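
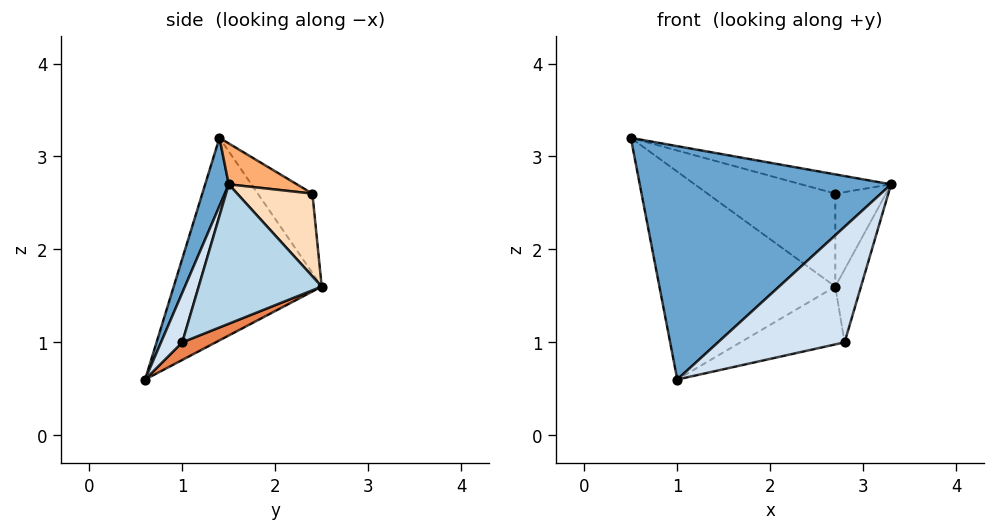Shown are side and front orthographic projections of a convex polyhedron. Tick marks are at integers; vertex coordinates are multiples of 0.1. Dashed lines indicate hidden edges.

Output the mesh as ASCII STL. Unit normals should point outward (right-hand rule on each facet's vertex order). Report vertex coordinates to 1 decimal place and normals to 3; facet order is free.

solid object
 facet normal 0.089 -0.947 0.309
  outer loop
   vertex 1.0 0.6 0.6
   vertex 3.3 1.5 2.7
   vertex 0.5 1.4 3.2
  endloop
 endfacet
 facet normal -0.606 0.720 -0.338
  outer loop
   vertex 1.0 0.6 0.6
   vertex 0.5 1.4 3.2
   vertex 2.7 2.5 1.6
  endloop
 endfacet
 facet normal 0.924 0.193 -0.329
  outer loop
   vertex 2.8 1.0 1.0
   vertex 2.7 2.5 1.6
   vertex 3.3 1.5 2.7
  endloop
 endfacet
 facet normal 0.161 -0.959 0.235
  outer loop
   vertex 2.8 1.0 1.0
   vertex 3.3 1.5 2.7
   vertex 1.0 0.6 0.6
  endloop
 endfacet
 facet normal 0.121 0.376 -0.919
  outer loop
   vertex 2.8 1.0 1.0
   vertex 1.0 0.6 0.6
   vertex 2.7 2.5 1.6
  endloop
 endfacet
 facet normal 0.164 0.216 0.962
  outer loop
   vertex 2.7 2.4 2.6
   vertex 0.5 1.4 3.2
   vertex 3.3 1.5 2.7
  endloop
 endfacet
 facet normal -0.391 0.916 0.092
  outer loop
   vertex 2.7 2.4 2.6
   vertex 2.7 2.5 1.6
   vertex 0.5 1.4 3.2
  endloop
 endfacet
 facet normal 0.828 0.558 0.056
  outer loop
   vertex 2.7 2.4 2.6
   vertex 3.3 1.5 2.7
   vertex 2.7 2.5 1.6
  endloop
 endfacet
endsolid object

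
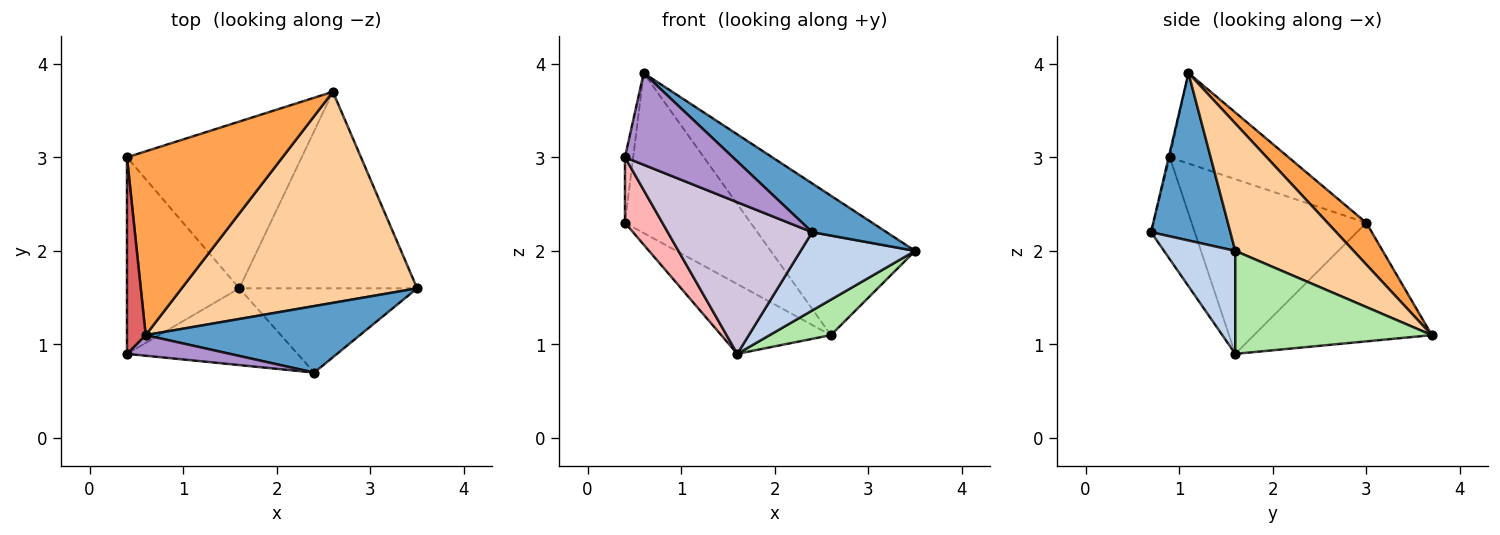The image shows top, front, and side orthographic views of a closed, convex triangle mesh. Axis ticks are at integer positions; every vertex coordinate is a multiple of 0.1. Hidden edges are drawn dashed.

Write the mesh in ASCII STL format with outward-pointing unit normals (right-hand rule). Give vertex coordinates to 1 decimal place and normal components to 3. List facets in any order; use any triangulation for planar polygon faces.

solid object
 facet normal 0.533 -0.500 0.682
  outer loop
   vertex 2.4 0.7 2.2
   vertex 3.5 1.6 2.0
   vertex 0.6 1.1 3.9
  endloop
 endfacet
 facet normal 0.390 -0.627 -0.674
  outer loop
   vertex 2.4 0.7 2.2
   vertex 1.6 1.6 0.9
   vertex 3.5 1.6 2.0
  endloop
 endfacet
 facet normal 0.199 0.643 0.739
  outer loop
   vertex 2.6 3.7 1.1
   vertex 0.4 3.0 2.3
   vertex 0.6 1.1 3.9
  endloop
 endfacet
 facet normal 0.412 0.502 0.760
  outer loop
   vertex 2.6 3.7 1.1
   vertex 0.6 1.1 3.9
   vertex 3.5 1.6 2.0
  endloop
 endfacet
 facet normal -0.531 0.327 -0.782
  outer loop
   vertex 2.6 3.7 1.1
   vertex 1.6 1.6 0.9
   vertex 0.4 3.0 2.3
  endloop
 endfacet
 facet normal 0.495 -0.154 -0.855
  outer loop
   vertex 2.6 3.7 1.1
   vertex 3.5 1.6 2.0
   vertex 1.6 1.6 0.9
  endloop
 endfacet
 facet normal -0.977 0.067 0.202
  outer loop
   vertex 0.4 0.9 3.0
   vertex 0.6 1.1 3.9
   vertex 0.4 3.0 2.3
  endloop
 endfacet
 facet normal -0.828 -0.177 -0.532
  outer loop
   vertex 0.4 0.9 3.0
   vertex 0.4 3.0 2.3
   vertex 1.6 1.6 0.9
  endloop
 endfacet
 facet normal -0.010 -0.976 0.219
  outer loop
   vertex 0.4 0.9 3.0
   vertex 2.4 0.7 2.2
   vertex 0.6 1.1 3.9
  endloop
 endfacet
 facet normal -0.261 -0.861 -0.436
  outer loop
   vertex 0.4 0.9 3.0
   vertex 1.6 1.6 0.9
   vertex 2.4 0.7 2.2
  endloop
 endfacet
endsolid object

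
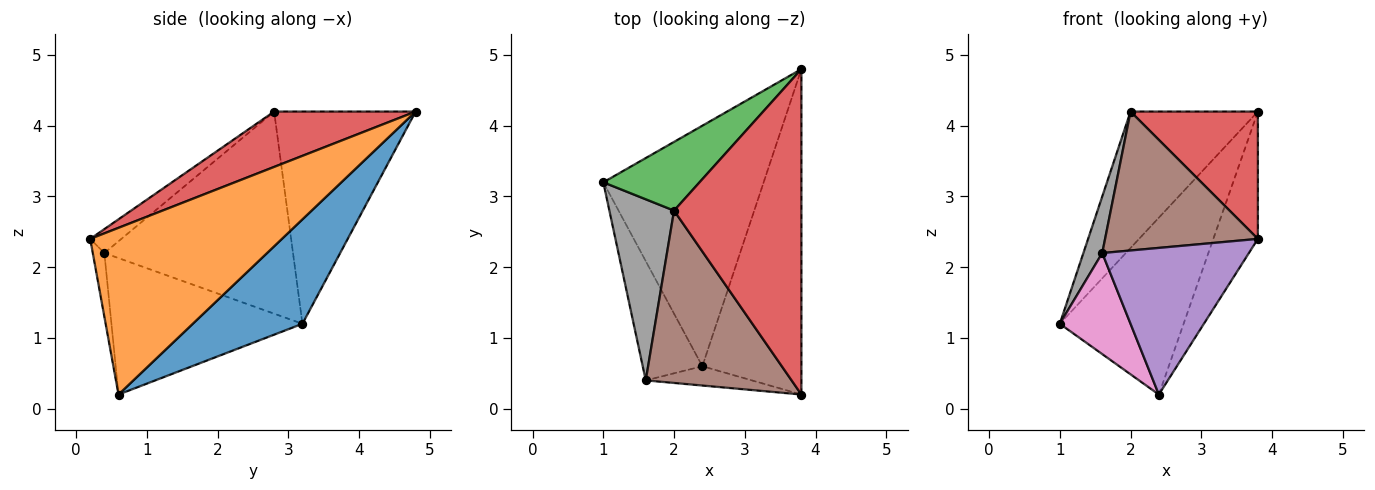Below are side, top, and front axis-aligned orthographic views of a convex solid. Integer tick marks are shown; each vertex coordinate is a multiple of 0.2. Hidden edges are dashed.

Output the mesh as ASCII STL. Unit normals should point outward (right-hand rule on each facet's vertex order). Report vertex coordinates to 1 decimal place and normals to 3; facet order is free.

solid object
 facet normal 0.465 0.525 -0.713
  outer loop
   vertex 2.4 0.6 0.2
   vertex 1.0 3.2 1.2
   vertex 3.8 4.8 4.2
  endloop
 endfacet
 facet normal 0.843 0.196 -0.501
  outer loop
   vertex 2.4 0.6 0.2
   vertex 3.8 4.8 4.2
   vertex 3.8 0.2 2.4
  endloop
 endfacet
 facet normal -0.704 0.634 0.319
  outer loop
   vertex 2.0 2.8 4.2
   vertex 3.8 4.8 4.2
   vertex 1.0 3.2 1.2
  endloop
 endfacet
 facet normal 0.375 -0.338 0.863
  outer loop
   vertex 2.0 2.8 4.2
   vertex 3.8 0.2 2.4
   vertex 3.8 4.8 4.2
  endloop
 endfacet
 facet normal -0.078 -0.988 -0.130
  outer loop
   vertex 1.6 0.4 2.2
   vertex 2.4 0.6 0.2
   vertex 3.8 0.2 2.4
  endloop
 endfacet
 facet normal -0.127 -0.622 0.772
  outer loop
   vertex 1.6 0.4 2.2
   vertex 3.8 0.2 2.4
   vertex 2.0 2.8 4.2
  endloop
 endfacet
 facet normal -0.868 -0.321 -0.379
  outer loop
   vertex 1.6 0.4 2.2
   vertex 1.0 3.2 1.2
   vertex 2.4 0.6 0.2
  endloop
 endfacet
 facet normal -0.948 -0.095 0.303
  outer loop
   vertex 1.6 0.4 2.2
   vertex 2.0 2.8 4.2
   vertex 1.0 3.2 1.2
  endloop
 endfacet
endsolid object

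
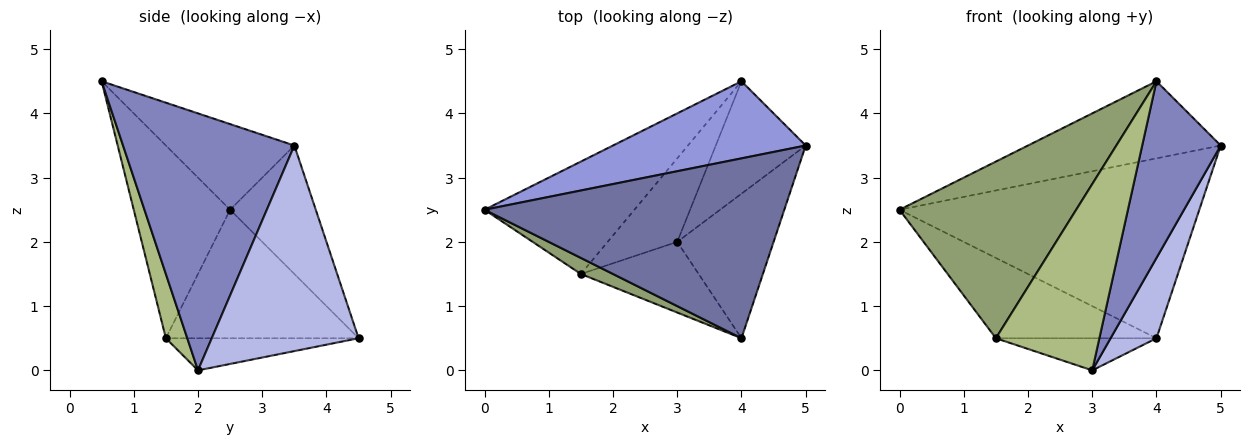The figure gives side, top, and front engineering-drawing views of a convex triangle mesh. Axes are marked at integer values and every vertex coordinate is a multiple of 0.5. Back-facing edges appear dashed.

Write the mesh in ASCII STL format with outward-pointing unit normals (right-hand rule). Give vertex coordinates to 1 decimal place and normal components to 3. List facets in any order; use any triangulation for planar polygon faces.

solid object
 facet normal -0.254 0.381 0.889
  outer loop
   vertex 4.0 0.5 4.5
   vertex 5.0 3.5 3.5
   vertex 0.0 2.5 2.5
  endloop
 endfacet
 facet normal 0.860 -0.394 -0.323
  outer loop
   vertex 3.0 2.0 0.0
   vertex 5.0 3.5 3.5
   vertex 4.0 0.5 4.5
  endloop
 endfacet
 facet normal -0.254 0.889 0.381
  outer loop
   vertex 4.0 4.5 0.5
   vertex 0.0 2.5 2.5
   vertex 5.0 3.5 3.5
  endloop
 endfacet
 facet normal 0.881 -0.275 -0.385
  outer loop
   vertex 4.0 4.5 0.5
   vertex 5.0 3.5 3.5
   vertex 3.0 2.0 0.0
  endloop
 endfacet
 facet normal -0.477 -0.875 0.080
  outer loop
   vertex 1.5 1.5 0.5
   vertex 4.0 0.5 4.5
   vertex 0.0 2.5 2.5
  endloop
 endfacet
 facet normal 0.190 -0.918 -0.348
  outer loop
   vertex 1.5 1.5 0.5
   vertex 3.0 2.0 0.0
   vertex 4.0 0.5 4.5
  endloop
 endfacet
 facet normal -0.572 0.477 -0.667
  outer loop
   vertex 1.5 1.5 0.5
   vertex 0.0 2.5 2.5
   vertex 4.0 4.5 0.5
  endloop
 endfacet
 facet normal -0.396 0.330 -0.857
  outer loop
   vertex 1.5 1.5 0.5
   vertex 4.0 4.5 0.5
   vertex 3.0 2.0 0.0
  endloop
 endfacet
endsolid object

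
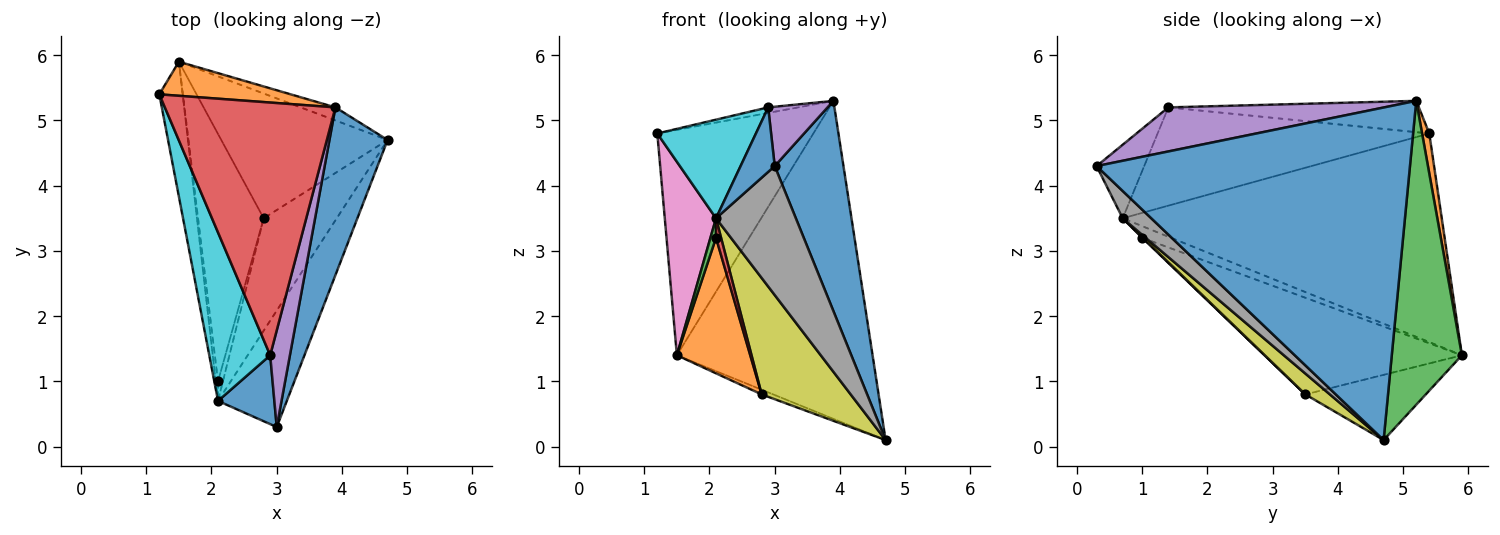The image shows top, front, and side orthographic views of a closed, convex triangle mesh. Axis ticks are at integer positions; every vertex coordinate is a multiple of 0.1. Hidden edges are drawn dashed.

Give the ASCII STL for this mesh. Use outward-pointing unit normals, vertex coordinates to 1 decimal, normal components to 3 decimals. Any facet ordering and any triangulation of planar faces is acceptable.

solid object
 facet normal 0.963 -0.211 0.168
  outer loop
   vertex 3.9 5.2 5.3
   vertex 3.0 0.3 4.3
   vertex 4.7 4.7 0.1
  endloop
 endfacet
 facet normal 0.046 0.988 0.149
  outer loop
   vertex 1.5 5.9 1.4
   vertex 1.2 5.4 4.8
   vertex 3.9 5.2 5.3
  endloop
 endfacet
 facet normal 0.337 0.941 -0.039
  outer loop
   vertex 1.5 5.9 1.4
   vertex 3.9 5.2 5.3
   vertex 4.7 4.7 0.1
  endloop
 endfacet
 facet normal -0.180 0.022 0.983
  outer loop
   vertex 2.9 1.4 5.2
   vertex 3.9 5.2 5.3
   vertex 1.2 5.4 4.8
  endloop
 endfacet
 facet normal 0.885 -0.243 0.396
  outer loop
   vertex 2.9 1.4 5.2
   vertex 3.0 0.3 4.3
   vertex 3.9 5.2 5.3
  endloop
 endfacet
 facet normal -0.365 0.035 -0.930
  outer loop
   vertex 2.8 3.5 0.8
   vertex 1.5 5.9 1.4
   vertex 4.7 4.7 0.1
  endloop
 endfacet
 facet normal -0.981 -0.158 -0.110
  outer loop
   vertex 2.1 0.7 3.5
   vertex 1.2 5.4 4.8
   vertex 1.5 5.9 1.4
  endloop
 endfacet
 facet normal 0.257 -0.717 -0.648
  outer loop
   vertex 2.1 0.7 3.5
   vertex 4.7 4.7 0.1
   vertex 3.0 0.3 4.3
  endloop
 endfacet
 facet normal 0.195 -0.706 -0.681
  outer loop
   vertex 2.1 0.7 3.5
   vertex 2.8 3.5 0.8
   vertex 4.7 4.7 0.1
  endloop
 endfacet
 facet normal -0.812 -0.295 0.504
  outer loop
   vertex 2.1 0.7 3.5
   vertex 2.9 1.4 5.2
   vertex 1.2 5.4 4.8
  endloop
 endfacet
 facet normal -0.690 -0.495 0.528
  outer loop
   vertex 2.1 0.7 3.5
   vertex 3.0 0.3 4.3
   vertex 2.9 1.4 5.2
  endloop
 endfacet
 facet normal -0.791 -0.294 -0.537
  outer loop
   vertex 2.1 1.0 3.2
   vertex 1.5 5.9 1.4
   vertex 2.8 3.5 0.8
  endloop
 endfacet
 facet normal -0.965 -0.187 -0.187
  outer loop
   vertex 2.1 1.0 3.2
   vertex 2.1 0.7 3.5
   vertex 1.5 5.9 1.4
  endloop
 endfacet
 facet normal 0.101 -0.704 -0.704
  outer loop
   vertex 2.1 1.0 3.2
   vertex 2.8 3.5 0.8
   vertex 2.1 0.7 3.5
  endloop
 endfacet
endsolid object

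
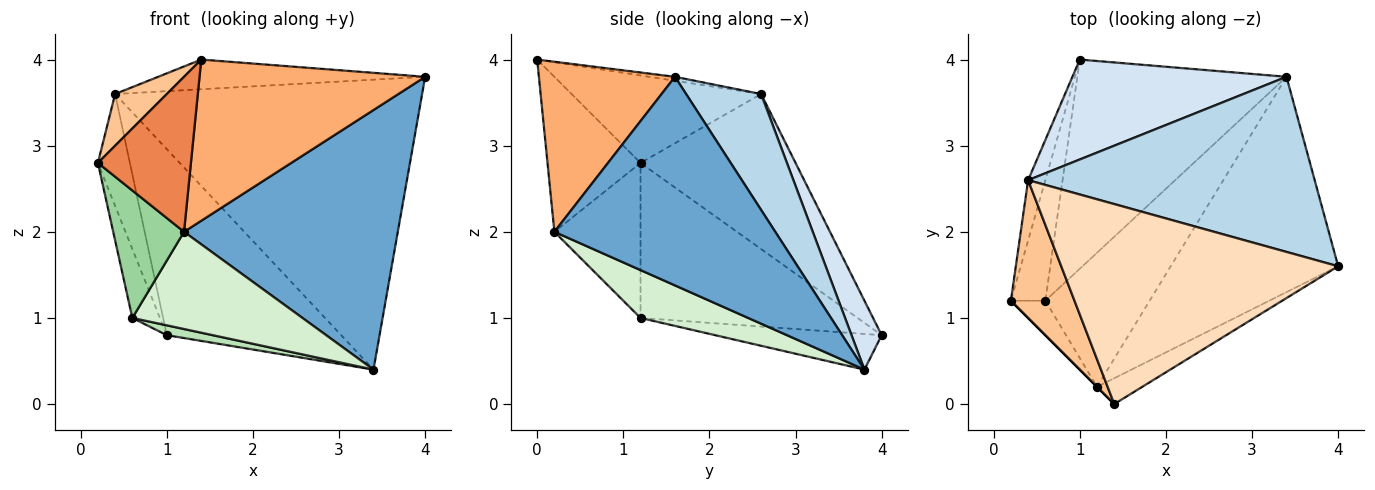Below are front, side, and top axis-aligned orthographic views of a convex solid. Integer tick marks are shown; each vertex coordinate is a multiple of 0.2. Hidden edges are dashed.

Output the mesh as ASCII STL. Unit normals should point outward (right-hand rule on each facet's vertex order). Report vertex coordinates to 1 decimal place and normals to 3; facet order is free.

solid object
 facet normal 0.622 -0.602 -0.500
  outer loop
   vertex 1.2 0.2 2.0
   vertex 3.4 3.8 0.4
   vertex 4.0 1.6 3.8
  endloop
 endfacet
 facet normal -0.974 0.201 -0.108
  outer loop
   vertex 0.4 2.6 3.6
   vertex 1.0 4.0 0.8
   vertex 0.2 1.2 2.8
  endloop
 endfacet
 facet normal 0.205 0.838 0.506
  outer loop
   vertex 0.4 2.6 3.6
   vertex 4.0 1.6 3.8
   vertex 3.4 3.8 0.4
  endloop
 endfacet
 facet normal 0.151 0.871 0.468
  outer loop
   vertex 0.4 2.6 3.6
   vertex 3.4 3.8 0.4
   vertex 1.0 4.0 0.8
  endloop
 endfacet
 facet normal -0.707 -0.707 0.000
  outer loop
   vertex 1.4 0.0 4.0
   vertex 0.2 1.2 2.8
   vertex 1.2 0.2 2.0
  endloop
 endfacet
 facet normal 0.512 -0.848 -0.136
  outer loop
   vertex 1.4 0.0 4.0
   vertex 1.2 0.2 2.0
   vertex 4.0 1.6 3.8
  endloop
 endfacet
 facet normal -0.790 -0.215 0.574
  outer loop
   vertex 1.4 0.0 4.0
   vertex 0.4 2.6 3.6
   vertex 0.2 1.2 2.8
  endloop
 endfacet
 facet normal -0.014 0.147 0.989
  outer loop
   vertex 1.4 0.0 4.0
   vertex 4.0 1.6 3.8
   vertex 0.4 2.6 3.6
  endloop
 endfacet
 facet normal -0.969 0.123 -0.215
  outer loop
   vertex 0.6 1.2 1.0
   vertex 0.2 1.2 2.8
   vertex 1.0 4.0 0.8
  endloop
 endfacet
 facet normal -0.761 -0.626 -0.169
  outer loop
   vertex 0.6 1.2 1.0
   vertex 1.2 0.2 2.0
   vertex 0.2 1.2 2.8
  endloop
 endfacet
 facet normal -0.168 -0.046 -0.985
  outer loop
   vertex 0.6 1.2 1.0
   vertex 1.0 4.0 0.8
   vertex 3.4 3.8 0.4
  endloop
 endfacet
 facet normal 0.348 -0.550 -0.759
  outer loop
   vertex 0.6 1.2 1.0
   vertex 3.4 3.8 0.4
   vertex 1.2 0.2 2.0
  endloop
 endfacet
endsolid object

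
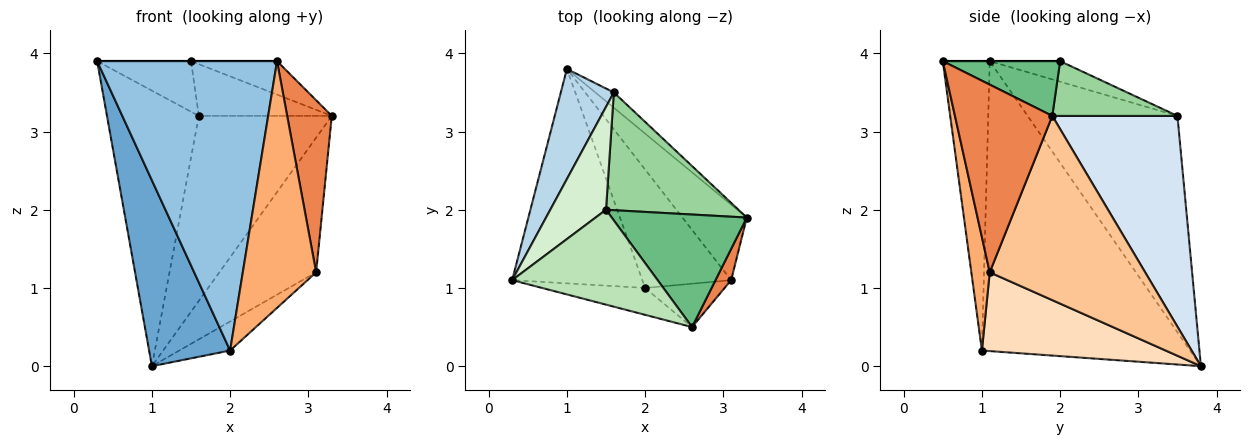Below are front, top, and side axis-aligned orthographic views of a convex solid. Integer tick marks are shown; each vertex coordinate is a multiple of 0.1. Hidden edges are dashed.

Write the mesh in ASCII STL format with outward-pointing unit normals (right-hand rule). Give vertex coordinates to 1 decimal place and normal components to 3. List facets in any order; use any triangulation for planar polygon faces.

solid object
 facet normal -0.860 -0.335 -0.386
  outer loop
   vertex 2.0 1.0 0.2
   vertex 0.3 1.1 3.9
   vertex 1.0 3.8 0.0
  endloop
 endfacet
 facet normal -0.251 -0.964 -0.089
  outer loop
   vertex 2.0 1.0 0.2
   vertex 2.6 0.5 3.9
   vertex 0.3 1.1 3.9
  endloop
 endfacet
 facet normal -0.835 0.512 0.204
  outer loop
   vertex 1.6 3.5 3.2
   vertex 1.0 3.8 0.0
   vertex 0.3 1.1 3.9
  endloop
 endfacet
 facet normal 0.684 0.727 -0.060
  outer loop
   vertex 1.6 3.5 3.2
   vertex 3.3 1.9 3.2
   vertex 1.0 3.8 0.0
  endloop
 endfacet
 facet normal 0.906 -0.415 0.076
  outer loop
   vertex 3.1 1.1 1.2
   vertex 3.3 1.9 3.2
   vertex 2.6 0.5 3.9
  endloop
 endfacet
 facet normal 0.240 -0.956 -0.168
  outer loop
   vertex 3.1 1.1 1.2
   vertex 2.6 0.5 3.9
   vertex 2.0 1.0 0.2
  endloop
 endfacet
 facet normal 0.814 0.507 -0.284
  outer loop
   vertex 3.1 1.1 1.2
   vertex 1.0 3.8 0.0
   vertex 3.3 1.9 3.2
  endloop
 endfacet
 facet normal 0.653 0.181 -0.736
  outer loop
   vertex 3.1 1.1 1.2
   vertex 2.0 1.0 0.2
   vertex 1.0 3.8 0.0
  endloop
 endfacet
 facet normal 0.362 0.266 0.893
  outer loop
   vertex 1.5 2.0 3.9
   vertex 2.6 0.5 3.9
   vertex 3.3 1.9 3.2
  endloop
 endfacet
 facet normal 0.354 0.376 0.856
  outer loop
   vertex 1.5 2.0 3.9
   vertex 3.3 1.9 3.2
   vertex 1.6 3.5 3.2
  endloop
 endfacet
 facet normal 0.000 0.000 1.000
  outer loop
   vertex 1.5 2.0 3.9
   vertex 0.3 1.1 3.9
   vertex 2.6 0.5 3.9
  endloop
 endfacet
 facet normal -0.314 0.419 0.852
  outer loop
   vertex 1.5 2.0 3.9
   vertex 1.6 3.5 3.2
   vertex 0.3 1.1 3.9
  endloop
 endfacet
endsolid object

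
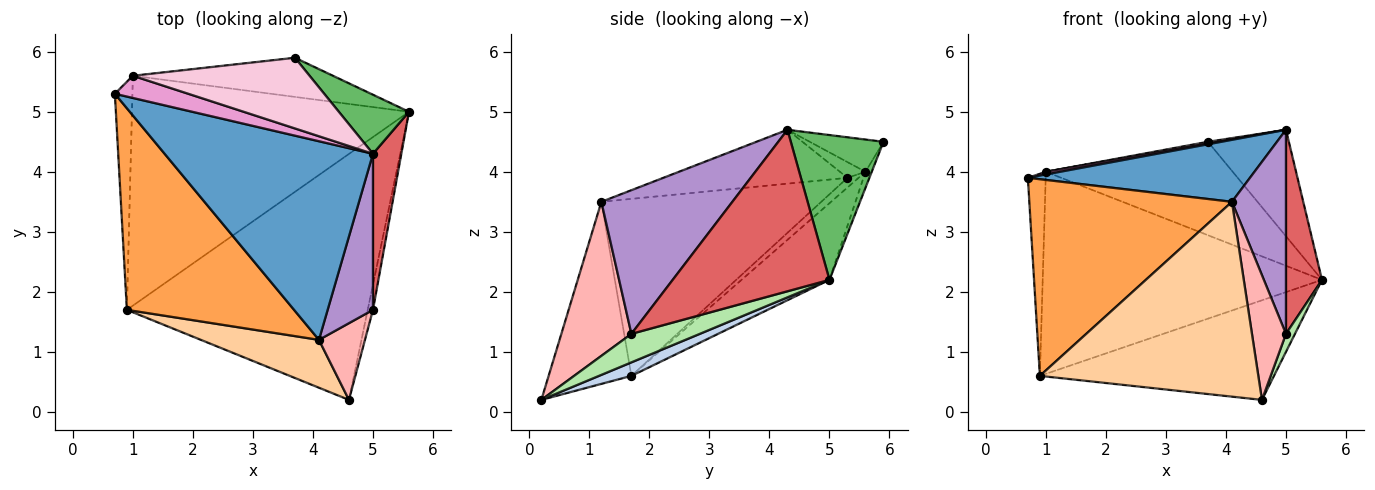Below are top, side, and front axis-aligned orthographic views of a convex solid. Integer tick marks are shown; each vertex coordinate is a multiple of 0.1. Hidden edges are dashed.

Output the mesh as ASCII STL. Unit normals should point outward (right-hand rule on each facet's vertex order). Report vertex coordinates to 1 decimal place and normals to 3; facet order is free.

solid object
 facet normal -0.240 -0.289 0.927
  outer loop
   vertex 4.1 1.2 3.5
   vertex 5.0 4.3 4.7
   vertex 0.7 5.3 3.9
  endloop
 endfacet
 facet normal 0.052 0.375 -0.926
  outer loop
   vertex 0.9 1.7 0.6
   vertex 5.6 5.0 2.2
   vertex 4.6 0.2 0.2
  endloop
 endfacet
 facet normal -0.604 -0.557 0.571
  outer loop
   vertex 0.9 1.7 0.6
   vertex 4.1 1.2 3.5
   vertex 0.7 5.3 3.9
  endloop
 endfacet
 facet normal -0.345 -0.911 0.224
  outer loop
   vertex 0.9 1.7 0.6
   vertex 4.6 0.2 0.2
   vertex 4.1 1.2 3.5
  endloop
 endfacet
 facet normal 0.708 0.618 0.343
  outer loop
   vertex 3.7 5.9 4.5
   vertex 5.0 4.3 4.7
   vertex 5.6 5.0 2.2
  endloop
 endfacet
 facet normal 0.975 -0.128 -0.180
  outer loop
   vertex 5.0 1.7 1.3
   vertex 4.6 0.2 0.2
   vertex 5.6 5.0 2.2
  endloop
 endfacet
 facet normal 0.961 -0.221 0.169
  outer loop
   vertex 5.0 1.7 1.3
   vertex 5.6 5.0 2.2
   vertex 5.0 4.3 4.7
  endloop
 endfacet
 facet normal 0.869 -0.422 0.259
  outer loop
   vertex 5.0 1.7 1.3
   vertex 4.1 1.2 3.5
   vertex 4.6 0.2 0.2
  endloop
 endfacet
 facet normal 0.888 -0.366 0.280
  outer loop
   vertex 5.0 1.7 1.3
   vertex 5.0 4.3 4.7
   vertex 4.1 1.2 3.5
  endloop
 endfacet
 facet normal -0.031 0.922 -0.386
  outer loop
   vertex 1.0 5.6 4.0
   vertex 3.7 5.9 4.5
   vertex 5.6 5.0 2.2
  endloop
 endfacet
 facet normal -0.382 0.613 -0.692
  outer loop
   vertex 1.0 5.6 4.0
   vertex 0.9 1.7 0.6
   vertex 0.7 5.3 3.9
  endloop
 endfacet
 facet normal -0.203 0.646 -0.735
  outer loop
   vertex 1.0 5.6 4.0
   vertex 5.6 5.0 2.2
   vertex 0.9 1.7 0.6
  endloop
 endfacet
 facet normal -0.208 -0.116 0.971
  outer loop
   vertex 1.0 5.6 4.0
   vertex 0.7 5.3 3.9
   vertex 5.0 4.3 4.7
  endloop
 endfacet
 facet normal -0.180 -0.023 0.983
  outer loop
   vertex 1.0 5.6 4.0
   vertex 5.0 4.3 4.7
   vertex 3.7 5.9 4.5
  endloop
 endfacet
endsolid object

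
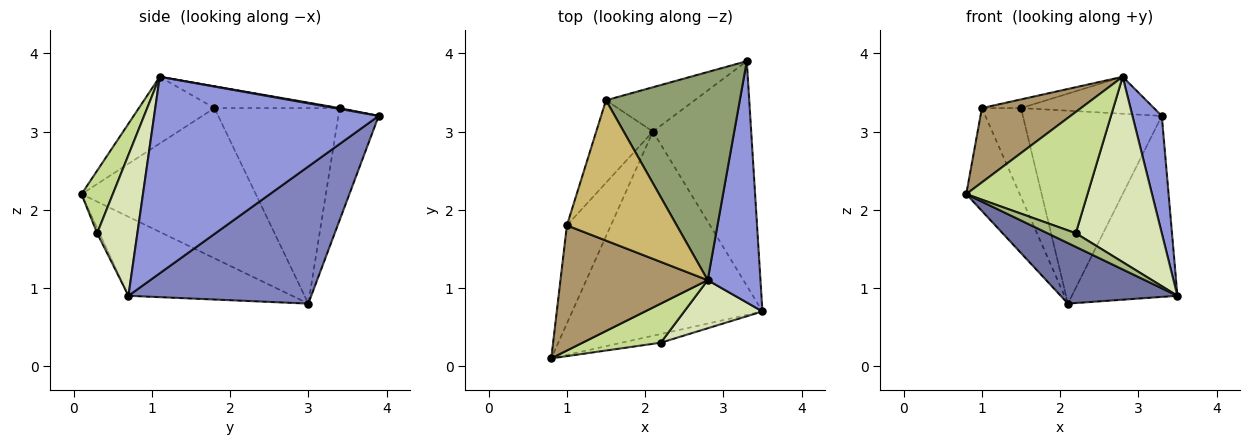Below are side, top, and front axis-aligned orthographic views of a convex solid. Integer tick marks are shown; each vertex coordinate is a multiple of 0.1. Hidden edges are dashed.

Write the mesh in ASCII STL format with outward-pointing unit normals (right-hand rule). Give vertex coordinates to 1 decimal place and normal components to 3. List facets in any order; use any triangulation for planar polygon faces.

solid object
 facet normal -0.370 -0.264 -0.891
  outer loop
   vertex 2.1 3.0 0.8
   vertex 3.5 0.7 0.9
   vertex 0.8 0.1 2.2
  endloop
 endfacet
 facet normal 0.736 0.425 -0.527
  outer loop
   vertex 2.1 3.0 0.8
   vertex 3.3 3.9 3.2
   vertex 3.5 0.7 0.9
  endloop
 endfacet
 facet normal 0.958 -0.125 0.257
  outer loop
   vertex 2.8 1.1 3.7
   vertex 3.5 0.7 0.9
   vertex 3.3 3.9 3.2
  endloop
 endfacet
 facet normal -0.272 0.938 -0.215
  outer loop
   vertex 1.5 3.4 3.3
   vertex 3.3 3.9 3.2
   vertex 2.1 3.0 0.8
  endloop
 endfacet
 facet normal 0.006 0.175 0.985
  outer loop
   vertex 1.5 3.4 3.3
   vertex 2.8 1.1 3.7
   vertex 3.3 3.9 3.2
  endloop
 endfacet
 facet normal -0.072 -0.841 -0.537
  outer loop
   vertex 2.2 0.3 1.7
   vertex 0.8 0.1 2.2
   vertex 3.5 0.7 0.9
  endloop
 endfacet
 facet normal 0.239 -0.924 0.298
  outer loop
   vertex 2.2 0.3 1.7
   vertex 2.8 1.1 3.7
   vertex 0.8 0.1 2.2
  endloop
 endfacet
 facet normal 0.412 -0.882 0.229
  outer loop
   vertex 2.2 0.3 1.7
   vertex 3.5 0.7 0.9
   vertex 2.8 1.1 3.7
  endloop
 endfacet
 facet normal -0.363 -0.476 0.801
  outer loop
   vertex 1.0 1.8 3.3
   vertex 0.8 0.1 2.2
   vertex 2.8 1.1 3.7
  endloop
 endfacet
 facet normal -0.194 0.061 0.979
  outer loop
   vertex 1.0 1.8 3.3
   vertex 2.8 1.1 3.7
   vertex 1.5 3.4 3.3
  endloop
 endfacet
 facet normal -0.921 0.283 -0.269
  outer loop
   vertex 1.0 1.8 3.3
   vertex 2.1 3.0 0.8
   vertex 0.8 0.1 2.2
  endloop
 endfacet
 facet normal -0.920 0.287 -0.267
  outer loop
   vertex 1.0 1.8 3.3
   vertex 1.5 3.4 3.3
   vertex 2.1 3.0 0.8
  endloop
 endfacet
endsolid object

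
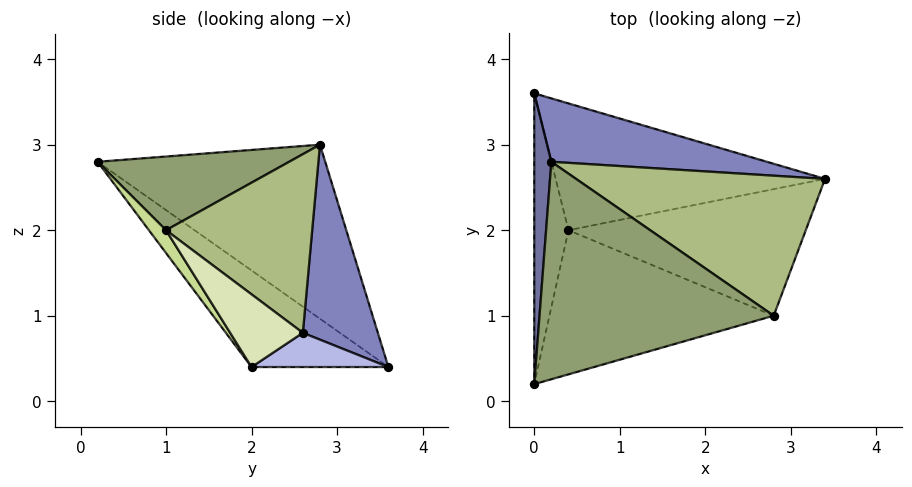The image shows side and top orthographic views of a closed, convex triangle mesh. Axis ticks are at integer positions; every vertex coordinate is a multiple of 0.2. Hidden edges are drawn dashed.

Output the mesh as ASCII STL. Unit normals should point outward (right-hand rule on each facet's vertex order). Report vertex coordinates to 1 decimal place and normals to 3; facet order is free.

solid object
 facet normal -0.993 0.069 0.098
  outer loop
   vertex 0.2 2.8 3.0
   vertex 0.0 3.6 0.4
   vertex 0.0 0.2 2.8
  endloop
 endfacet
 facet normal 0.243 0.932 0.268
  outer loop
   vertex 0.2 2.8 3.0
   vertex 3.4 2.6 0.8
   vertex 0.0 3.6 0.4
  endloop
 endfacet
 facet normal -0.917 -0.229 -0.325
  outer loop
   vertex 0.4 2.0 0.4
   vertex 0.0 0.2 2.8
   vertex 0.0 3.6 0.4
  endloop
 endfacet
 facet normal 0.126 0.031 -0.992
  outer loop
   vertex 0.4 2.0 0.4
   vertex 0.0 3.6 0.4
   vertex 3.4 2.6 0.8
  endloop
 endfacet
 facet normal 0.299 -0.096 0.949
  outer loop
   vertex 2.8 1.0 2.0
   vertex 0.2 2.8 3.0
   vertex 0.0 0.2 2.8
  endloop
 endfacet
 facet normal 0.543 0.364 0.757
  outer loop
   vertex 2.8 1.0 2.0
   vertex 3.4 2.6 0.8
   vertex 0.2 2.8 3.0
  endloop
 endfacet
 facet normal 0.060 -0.803 -0.592
  outer loop
   vertex 2.8 1.0 2.0
   vertex 0.0 0.2 2.8
   vertex 0.4 2.0 0.4
  endloop
 endfacet
 facet normal 0.226 -0.637 -0.737
  outer loop
   vertex 2.8 1.0 2.0
   vertex 0.4 2.0 0.4
   vertex 3.4 2.6 0.8
  endloop
 endfacet
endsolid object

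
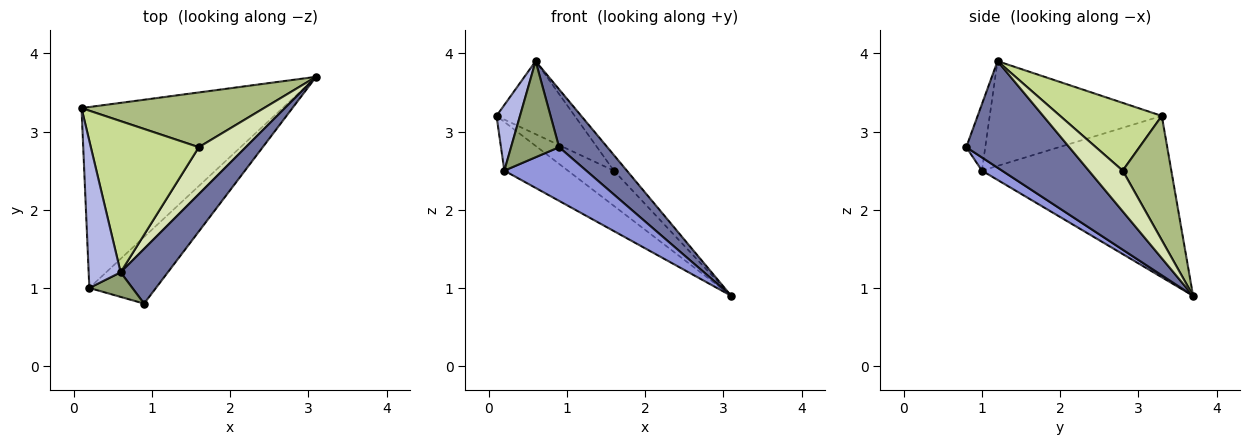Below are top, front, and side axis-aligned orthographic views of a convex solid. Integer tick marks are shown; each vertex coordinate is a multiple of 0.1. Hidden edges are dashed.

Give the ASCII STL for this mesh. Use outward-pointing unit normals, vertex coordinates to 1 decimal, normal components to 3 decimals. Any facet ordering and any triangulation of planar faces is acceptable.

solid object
 facet normal 0.840 -0.394 0.372
  outer loop
   vertex 0.6 1.2 3.9
   vertex 0.9 0.8 2.8
   vertex 3.1 3.7 0.9
  endloop
 endfacet
 facet normal -0.613 0.206 -0.763
  outer loop
   vertex 0.2 1.0 2.5
   vertex 0.1 3.3 3.2
   vertex 3.1 3.7 0.9
  endloop
 endfacet
 facet normal 0.153 -0.620 -0.770
  outer loop
   vertex 0.2 1.0 2.5
   vertex 3.1 3.7 0.9
   vertex 0.9 0.8 2.8
  endloop
 endfacet
 facet normal -0.948 -0.129 0.289
  outer loop
   vertex 0.2 1.0 2.5
   vertex 0.6 1.2 3.9
   vertex 0.1 3.3 3.2
  endloop
 endfacet
 facet normal -0.358 -0.905 0.231
  outer loop
   vertex 0.2 1.0 2.5
   vertex 0.9 0.8 2.8
   vertex 0.6 1.2 3.9
  endloop
 endfacet
 facet normal 0.497 0.469 0.730
  outer loop
   vertex 1.6 2.8 2.5
   vertex 3.1 3.7 0.9
   vertex 0.1 3.3 3.2
  endloop
 endfacet
 facet normal 0.492 0.378 0.784
  outer loop
   vertex 1.6 2.8 2.5
   vertex 0.1 3.3 3.2
   vertex 0.6 1.2 3.9
  endloop
 endfacet
 facet normal 0.635 0.244 0.733
  outer loop
   vertex 1.6 2.8 2.5
   vertex 0.6 1.2 3.9
   vertex 3.1 3.7 0.9
  endloop
 endfacet
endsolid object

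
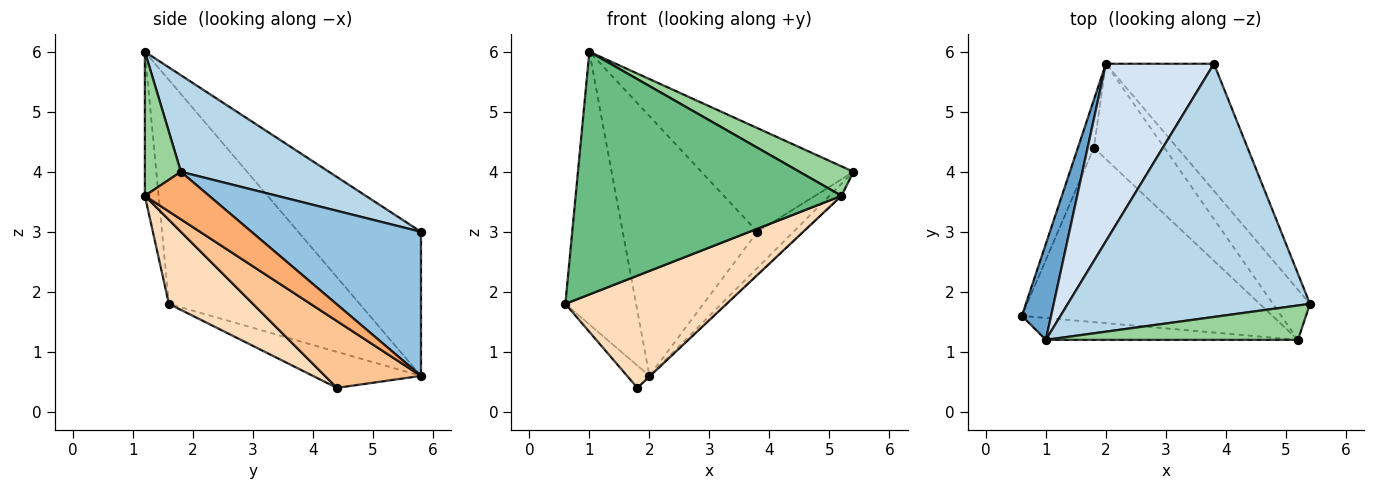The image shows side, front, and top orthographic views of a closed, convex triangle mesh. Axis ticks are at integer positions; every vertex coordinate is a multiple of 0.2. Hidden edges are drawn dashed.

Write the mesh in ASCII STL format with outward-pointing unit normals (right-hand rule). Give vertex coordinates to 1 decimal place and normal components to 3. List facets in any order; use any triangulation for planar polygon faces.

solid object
 facet normal -0.931 0.345 0.121
  outer loop
   vertex 1.0 1.2 6.0
   vertex 2.0 5.8 0.6
   vertex 0.6 1.6 1.8
  endloop
 endfacet
 facet normal 0.789 0.168 -0.592
  outer loop
   vertex 3.8 5.8 3.0
   vertex 5.4 1.8 4.0
   vertex 2.0 5.8 0.6
  endloop
 endfacet
 facet normal 0.346 0.356 0.868
  outer loop
   vertex 3.8 5.8 3.0
   vertex 1.0 1.2 6.0
   vertex 5.4 1.8 4.0
  endloop
 endfacet
 facet normal -0.601 0.660 0.451
  outer loop
   vertex 3.8 5.8 3.0
   vertex 2.0 5.8 0.6
   vertex 1.0 1.2 6.0
  endloop
 endfacet
 facet normal -0.898 0.185 -0.399
  outer loop
   vertex 1.8 4.4 0.4
   vertex 0.6 1.6 1.8
   vertex 2.0 5.8 0.6
  endloop
 endfacet
 facet normal 0.780 0.146 -0.609
  outer loop
   vertex 5.2 1.2 3.6
   vertex 2.0 5.8 0.6
   vertex 5.4 1.8 4.0
  endloop
 endfacet
 facet normal 0.688 0.005 -0.726
  outer loop
   vertex 5.2 1.2 3.6
   vertex 1.8 4.4 0.4
   vertex 2.0 5.8 0.6
  endloop
 endfacet
 facet normal 0.271 -0.521 -0.809
  outer loop
   vertex 5.2 1.2 3.6
   vertex 0.6 1.6 1.8
   vertex 1.8 4.4 0.4
  endloop
 endfacet
 facet normal -0.051 -0.995 -0.090
  outer loop
   vertex 5.2 1.2 3.6
   vertex 1.0 1.2 6.0
   vertex 0.6 1.6 1.8
  endloop
 endfacet
 facet normal 0.398 -0.597 0.697
  outer loop
   vertex 5.2 1.2 3.6
   vertex 5.4 1.8 4.0
   vertex 1.0 1.2 6.0
  endloop
 endfacet
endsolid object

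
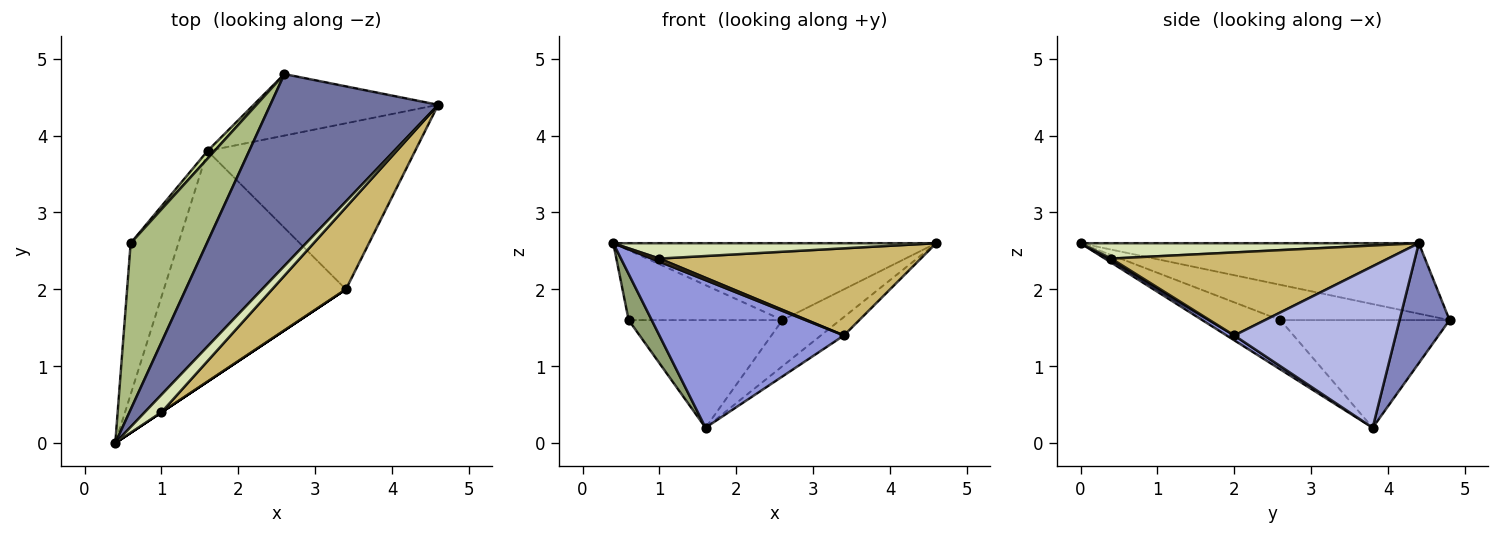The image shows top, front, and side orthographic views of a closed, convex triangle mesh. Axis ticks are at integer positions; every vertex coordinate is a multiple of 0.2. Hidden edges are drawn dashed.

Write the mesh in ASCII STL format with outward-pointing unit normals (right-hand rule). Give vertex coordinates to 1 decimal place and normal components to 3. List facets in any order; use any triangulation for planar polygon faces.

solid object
 facet normal -0.363 0.347 0.865
  outer loop
   vertex 2.6 4.8 1.6
   vertex 0.4 0.0 2.6
   vertex 4.6 4.4 2.6
  endloop
 endfacet
 facet normal 0.461 0.532 -0.710
  outer loop
   vertex 2.6 4.8 1.6
   vertex 4.6 4.4 2.6
   vertex 1.6 3.8 0.2
  endloop
 endfacet
 facet normal 0.022 -0.539 -0.842
  outer loop
   vertex 3.4 2.0 1.4
   vertex 0.4 0.0 2.6
   vertex 1.6 3.8 0.2
  endloop
 endfacet
 facet normal 0.612 0.087 -0.786
  outer loop
   vertex 3.4 2.0 1.4
   vertex 1.6 3.8 0.2
   vertex 4.6 4.4 2.6
  endloop
 endfacet
 facet normal -0.703 -0.207 -0.680
  outer loop
   vertex 0.6 2.6 1.6
   vertex 1.6 3.8 0.2
   vertex 0.4 0.0 2.6
  endloop
 endfacet
 facet normal -0.392 0.356 0.848
  outer loop
   vertex 0.6 2.6 1.6
   vertex 0.4 0.0 2.6
   vertex 2.6 4.8 1.6
  endloop
 endfacet
 facet normal -0.739 0.672 0.048
  outer loop
   vertex 0.6 2.6 1.6
   vertex 2.6 4.8 1.6
   vertex 1.6 3.8 0.2
  endloop
 endfacet
 facet normal 0.568 -0.542 0.619
  outer loop
   vertex 1.0 0.4 2.4
   vertex 4.6 4.4 2.6
   vertex 0.4 0.0 2.6
  endloop
 endfacet
 facet normal 0.555 -0.832 0.000
  outer loop
   vertex 1.0 0.4 2.4
   vertex 0.4 0.0 2.6
   vertex 3.4 2.0 1.4
  endloop
 endfacet
 facet normal 0.611 -0.577 0.543
  outer loop
   vertex 1.0 0.4 2.4
   vertex 3.4 2.0 1.4
   vertex 4.6 4.4 2.6
  endloop
 endfacet
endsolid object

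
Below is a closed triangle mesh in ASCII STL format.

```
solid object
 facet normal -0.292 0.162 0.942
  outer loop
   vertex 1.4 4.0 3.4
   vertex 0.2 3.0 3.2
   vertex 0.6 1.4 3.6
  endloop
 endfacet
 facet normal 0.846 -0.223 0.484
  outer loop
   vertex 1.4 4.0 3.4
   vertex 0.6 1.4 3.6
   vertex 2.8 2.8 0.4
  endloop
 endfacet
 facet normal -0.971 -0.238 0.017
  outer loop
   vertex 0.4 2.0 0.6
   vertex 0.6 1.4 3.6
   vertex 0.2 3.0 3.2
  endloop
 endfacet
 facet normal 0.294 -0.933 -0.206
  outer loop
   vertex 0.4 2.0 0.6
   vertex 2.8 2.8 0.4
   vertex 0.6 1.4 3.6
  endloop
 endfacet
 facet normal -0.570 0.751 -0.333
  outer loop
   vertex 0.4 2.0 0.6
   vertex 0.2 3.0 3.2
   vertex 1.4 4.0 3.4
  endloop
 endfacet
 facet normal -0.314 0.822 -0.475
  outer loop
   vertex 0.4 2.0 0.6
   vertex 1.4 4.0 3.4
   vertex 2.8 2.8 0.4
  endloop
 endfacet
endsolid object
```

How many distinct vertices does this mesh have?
5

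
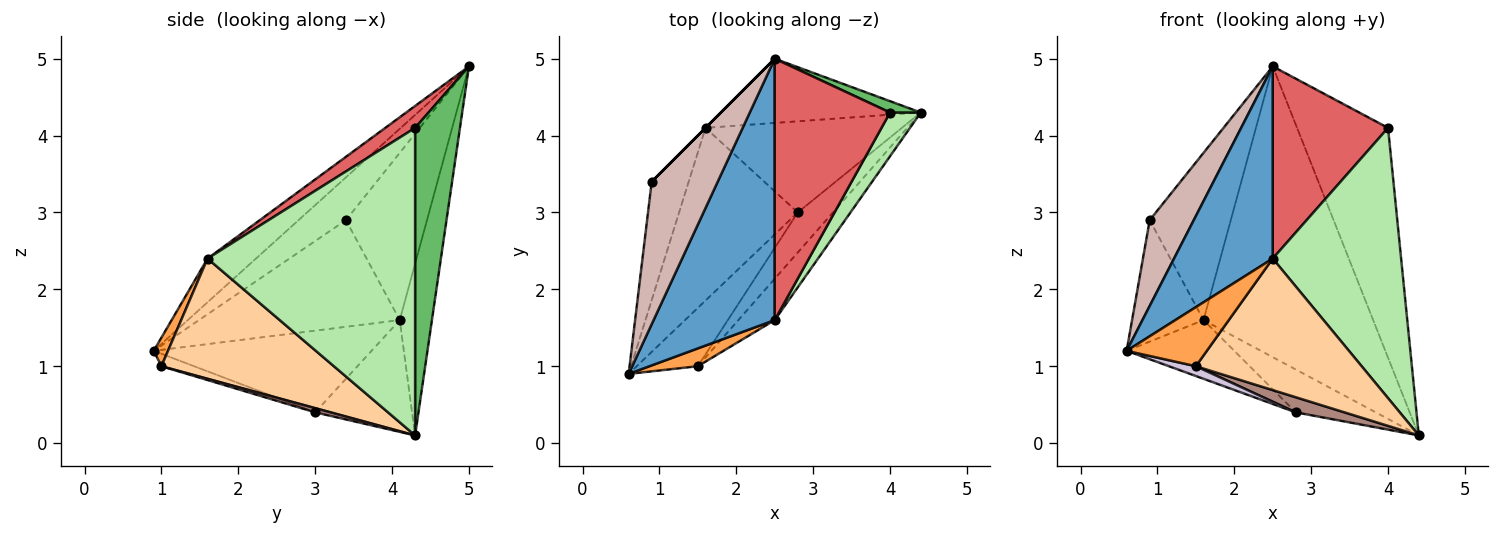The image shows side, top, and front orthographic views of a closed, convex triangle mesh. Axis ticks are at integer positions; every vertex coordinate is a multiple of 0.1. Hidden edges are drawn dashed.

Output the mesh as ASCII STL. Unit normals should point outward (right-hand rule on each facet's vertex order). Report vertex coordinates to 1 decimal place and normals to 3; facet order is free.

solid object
 facet normal -0.279 -0.569 0.774
  outer loop
   vertex 2.5 1.6 2.4
   vertex 2.5 5.0 4.9
   vertex 0.6 0.9 1.2
  endloop
 endfacet
 facet normal -0.182 0.960 -0.212
  outer loop
   vertex 1.6 4.1 1.6
   vertex 2.5 5.0 4.9
   vertex 4.4 4.3 0.1
  endloop
 endfacet
 facet normal 0.168 -0.944 0.284
  outer loop
   vertex 1.5 1.0 1.0
   vertex 2.5 1.6 2.4
   vertex 0.6 0.9 1.2
  endloop
 endfacet
 facet normal 0.704 -0.677 -0.213
  outer loop
   vertex 1.5 1.0 1.0
   vertex 4.4 4.3 0.1
   vertex 2.5 1.6 2.4
  endloop
 endfacet
 facet normal 0.442 0.896 0.044
  outer loop
   vertex 4.0 4.3 4.1
   vertex 4.4 4.3 0.1
   vertex 2.5 5.0 4.9
  endloop
 endfacet
 facet normal 0.847 -0.524 0.085
  outer loop
   vertex 4.0 4.3 4.1
   vertex 2.5 1.6 2.4
   vertex 4.4 4.3 0.1
  endloop
 endfacet
 facet normal 0.151 -0.586 0.796
  outer loop
   vertex 4.0 4.3 4.1
   vertex 2.5 5.0 4.9
   vertex 2.5 1.6 2.4
  endloop
 endfacet
 facet normal -0.546 0.270 -0.793
  outer loop
   vertex 2.8 3.0 0.4
   vertex 0.6 0.9 1.2
   vertex 1.6 4.1 1.6
  endloop
 endfacet
 facet normal -0.458 0.378 -0.805
  outer loop
   vertex 2.8 3.0 0.4
   vertex 1.6 4.1 1.6
   vertex 4.4 4.3 0.1
  endloop
 endfacet
 facet normal -0.197 -0.162 -0.967
  outer loop
   vertex 2.8 3.0 0.4
   vertex 1.5 1.0 1.0
   vertex 0.6 0.9 1.2
  endloop
 endfacet
 facet normal 0.111 -0.351 -0.930
  outer loop
   vertex 2.8 3.0 0.4
   vertex 4.4 4.3 0.1
   vertex 1.5 1.0 1.0
  endloop
 endfacet
 facet normal -0.485 -0.451 0.749
  outer loop
   vertex 0.9 3.4 2.9
   vertex 0.6 0.9 1.2
   vertex 2.5 5.0 4.9
  endloop
 endfacet
 facet normal -0.896 0.319 -0.311
  outer loop
   vertex 0.9 3.4 2.9
   vertex 1.6 4.1 1.6
   vertex 0.6 0.9 1.2
  endloop
 endfacet
 facet normal -0.707 0.707 0.000
  outer loop
   vertex 0.9 3.4 2.9
   vertex 2.5 5.0 4.9
   vertex 1.6 4.1 1.6
  endloop
 endfacet
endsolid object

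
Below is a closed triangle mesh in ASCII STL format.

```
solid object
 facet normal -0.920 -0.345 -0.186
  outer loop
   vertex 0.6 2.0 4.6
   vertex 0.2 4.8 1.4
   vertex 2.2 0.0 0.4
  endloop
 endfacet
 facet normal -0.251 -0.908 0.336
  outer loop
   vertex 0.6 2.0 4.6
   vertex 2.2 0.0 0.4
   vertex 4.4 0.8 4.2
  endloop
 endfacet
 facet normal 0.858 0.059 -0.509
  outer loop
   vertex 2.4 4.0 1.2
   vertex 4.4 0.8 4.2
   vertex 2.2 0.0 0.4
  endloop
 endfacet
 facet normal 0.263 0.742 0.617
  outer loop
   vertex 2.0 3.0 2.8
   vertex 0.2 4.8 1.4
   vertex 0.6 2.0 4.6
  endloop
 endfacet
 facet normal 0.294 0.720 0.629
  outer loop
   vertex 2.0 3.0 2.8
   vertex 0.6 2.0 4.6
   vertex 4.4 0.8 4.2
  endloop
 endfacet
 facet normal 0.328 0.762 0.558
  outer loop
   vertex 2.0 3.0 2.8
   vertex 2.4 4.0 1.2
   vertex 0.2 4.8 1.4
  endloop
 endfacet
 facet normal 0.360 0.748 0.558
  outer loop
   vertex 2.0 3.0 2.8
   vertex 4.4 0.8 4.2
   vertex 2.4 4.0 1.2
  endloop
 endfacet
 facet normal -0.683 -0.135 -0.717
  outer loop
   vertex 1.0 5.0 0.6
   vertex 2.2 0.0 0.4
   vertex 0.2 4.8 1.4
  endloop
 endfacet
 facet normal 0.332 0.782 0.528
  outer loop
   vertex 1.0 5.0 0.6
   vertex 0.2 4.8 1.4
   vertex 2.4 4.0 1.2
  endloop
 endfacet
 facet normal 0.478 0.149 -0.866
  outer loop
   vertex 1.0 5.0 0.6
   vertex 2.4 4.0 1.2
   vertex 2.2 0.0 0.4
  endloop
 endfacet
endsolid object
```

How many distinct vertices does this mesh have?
7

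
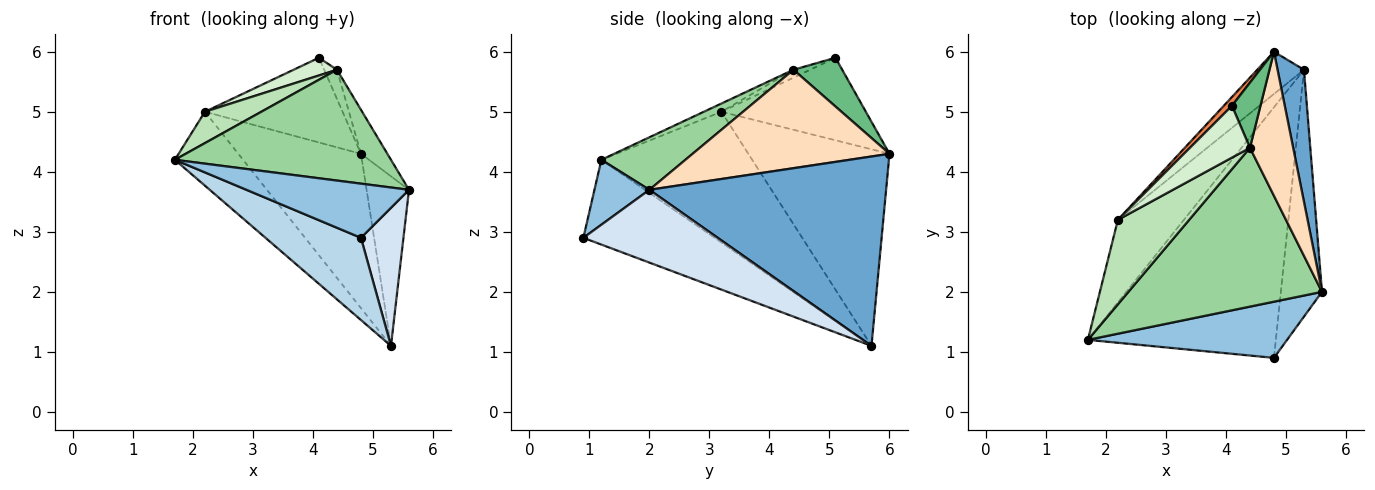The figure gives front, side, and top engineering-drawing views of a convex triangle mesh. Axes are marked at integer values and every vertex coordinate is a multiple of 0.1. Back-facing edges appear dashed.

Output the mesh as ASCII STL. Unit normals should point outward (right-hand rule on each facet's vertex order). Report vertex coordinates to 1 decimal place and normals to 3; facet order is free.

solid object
 facet normal 0.975 0.175 0.136
  outer loop
   vertex 5.3 5.7 1.1
   vertex 4.8 6.0 4.3
   vertex 5.6 2.0 3.7
  endloop
 endfacet
 facet normal 0.228 -0.676 0.701
  outer loop
   vertex 4.8 0.9 2.9
   vertex 5.6 2.0 3.7
   vertex 1.7 1.2 4.2
  endloop
 endfacet
 facet normal -0.394 -0.286 -0.873
  outer loop
   vertex 4.8 0.9 2.9
   vertex 1.7 1.2 4.2
   vertex 5.3 5.7 1.1
  endloop
 endfacet
 facet normal 0.839 -0.265 -0.474
  outer loop
   vertex 4.8 0.9 2.9
   vertex 5.3 5.7 1.1
   vertex 5.6 2.0 3.7
  endloop
 endfacet
 facet normal -0.722 0.688 0.071
  outer loop
   vertex 2.2 3.2 5.0
   vertex 4.1 5.1 5.9
   vertex 4.8 6.0 4.3
  endloop
 endfacet
 facet normal -0.828 0.374 -0.418
  outer loop
   vertex 2.2 3.2 5.0
   vertex 5.3 5.7 1.1
   vertex 1.7 1.2 4.2
  endloop
 endfacet
 facet normal -0.743 0.646 -0.177
  outer loop
   vertex 2.2 3.2 5.0
   vertex 4.8 6.0 4.3
   vertex 5.3 5.7 1.1
  endloop
 endfacet
 facet normal 0.909 0.122 0.399
  outer loop
   vertex 4.4 4.4 5.7
   vertex 5.6 2.0 3.7
   vertex 4.8 6.0 4.3
  endloop
 endfacet
 facet normal 0.842 0.220 0.492
  outer loop
   vertex 4.4 4.4 5.7
   vertex 4.8 6.0 4.3
   vertex 4.1 5.1 5.9
  endloop
 endfacet
 facet normal 0.217 -0.559 0.801
  outer loop
   vertex 4.4 4.4 5.7
   vertex 1.7 1.2 4.2
   vertex 5.6 2.0 3.7
  endloop
 endfacet
 facet normal -0.108 -0.346 0.932
  outer loop
   vertex 4.4 4.4 5.7
   vertex 2.2 3.2 5.0
   vertex 1.7 1.2 4.2
  endloop
 endfacet
 facet normal -0.124 -0.321 0.939
  outer loop
   vertex 4.4 4.4 5.7
   vertex 4.1 5.1 5.9
   vertex 2.2 3.2 5.0
  endloop
 endfacet
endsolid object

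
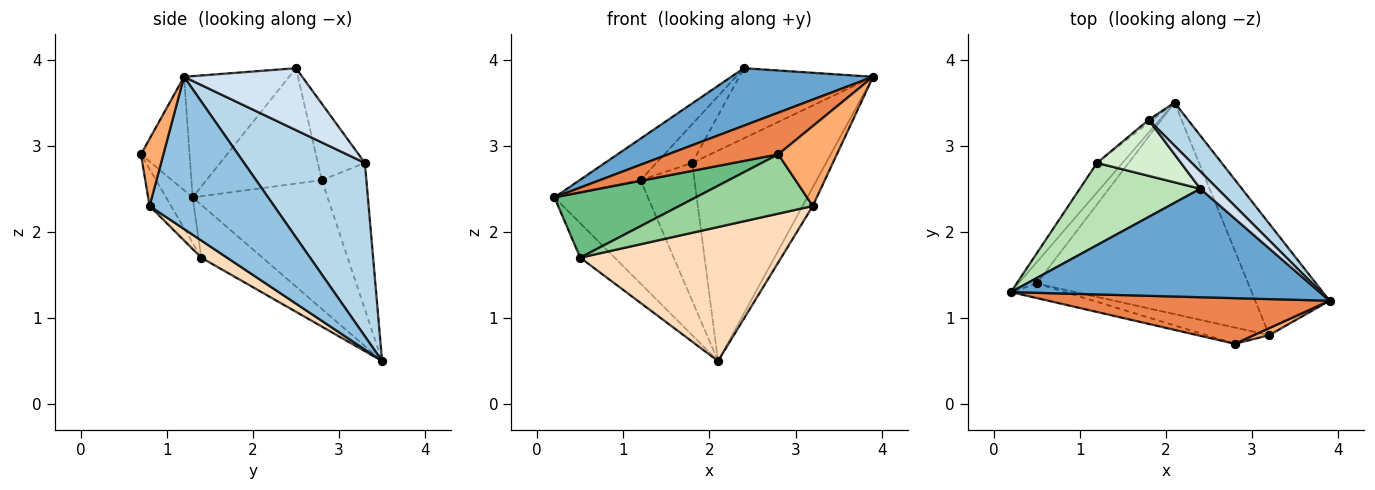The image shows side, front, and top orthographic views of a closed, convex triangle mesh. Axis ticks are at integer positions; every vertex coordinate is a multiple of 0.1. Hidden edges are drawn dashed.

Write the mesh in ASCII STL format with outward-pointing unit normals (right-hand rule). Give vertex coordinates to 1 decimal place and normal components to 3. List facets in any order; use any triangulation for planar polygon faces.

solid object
 facet normal -0.328 -0.442 0.835
  outer loop
   vertex 2.4 2.5 3.9
   vertex 0.2 1.3 2.4
   vertex 3.9 1.2 3.8
  endloop
 endfacet
 facet normal 0.896 0.073 -0.438
  outer loop
   vertex 3.2 0.8 2.3
   vertex 2.1 3.5 0.5
   vertex 3.9 1.2 3.8
  endloop
 endfacet
 facet normal 0.662 0.734 0.150
  outer loop
   vertex 1.8 3.3 2.8
   vertex 3.9 1.2 3.8
   vertex 2.1 3.5 0.5
  endloop
 endfacet
 facet normal 0.651 0.737 0.181
  outer loop
   vertex 1.8 3.3 2.8
   vertex 2.4 2.5 3.9
   vertex 3.9 1.2 3.8
  endloop
 endfacet
 facet normal -0.285 -0.646 0.708
  outer loop
   vertex 2.8 0.7 2.9
   vertex 3.9 1.2 3.8
   vertex 0.2 1.3 2.4
  endloop
 endfacet
 facet normal 0.356 -0.931 0.082
  outer loop
   vertex 2.8 0.7 2.9
   vertex 3.2 0.8 2.3
   vertex 3.9 1.2 3.8
  endloop
 endfacet
 facet normal -0.834 0.469 -0.290
  outer loop
   vertex 0.5 1.4 1.7
   vertex 0.2 1.3 2.4
   vertex 2.1 3.5 0.5
  endloop
 endfacet
 facet normal 0.069 -0.534 -0.843
  outer loop
   vertex 0.5 1.4 1.7
   vertex 2.1 3.5 0.5
   vertex 3.2 0.8 2.3
  endloop
 endfacet
 facet normal -0.180 -0.960 -0.214
  outer loop
   vertex 0.5 1.4 1.7
   vertex 2.8 0.7 2.9
   vertex 0.2 1.3 2.4
  endloop
 endfacet
 facet normal -0.154 -0.953 -0.261
  outer loop
   vertex 0.5 1.4 1.7
   vertex 3.2 0.8 2.3
   vertex 2.8 0.7 2.9
  endloop
 endfacet
 facet normal -0.650 0.343 0.679
  outer loop
   vertex 1.2 2.8 2.6
   vertex 0.2 1.3 2.4
   vertex 2.4 2.5 3.9
  endloop
 endfacet
 facet normal -0.599 0.456 0.658
  outer loop
   vertex 1.2 2.8 2.6
   vertex 2.4 2.5 3.9
   vertex 1.8 3.3 2.8
  endloop
 endfacet
 facet normal -0.811 0.562 -0.160
  outer loop
   vertex 1.2 2.8 2.6
   vertex 2.1 3.5 0.5
   vertex 0.2 1.3 2.4
  endloop
 endfacet
 facet normal -0.637 0.771 -0.016
  outer loop
   vertex 1.2 2.8 2.6
   vertex 1.8 3.3 2.8
   vertex 2.1 3.5 0.5
  endloop
 endfacet
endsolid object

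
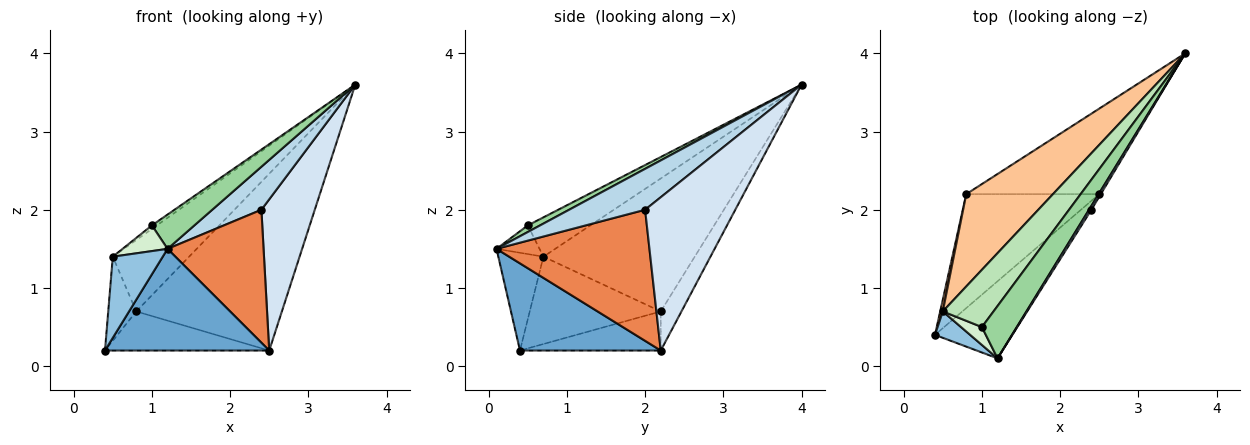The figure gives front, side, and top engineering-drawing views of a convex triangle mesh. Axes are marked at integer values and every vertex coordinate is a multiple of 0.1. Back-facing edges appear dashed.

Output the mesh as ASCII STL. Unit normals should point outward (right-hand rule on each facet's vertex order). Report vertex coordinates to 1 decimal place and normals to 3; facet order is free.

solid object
 facet normal 0.564 -0.658 -0.499
  outer loop
   vertex 2.5 2.2 0.2
   vertex 1.2 0.1 1.5
   vertex 0.4 0.4 0.2
  endloop
 endfacet
 facet normal -0.652 -0.721 0.235
  outer loop
   vertex 0.5 0.7 1.4
   vertex 0.4 0.4 0.2
   vertex 1.2 0.1 1.5
  endloop
 endfacet
 facet normal 0.839 -0.543 0.049
  outer loop
   vertex 2.4 2.0 2.0
   vertex 3.6 4.0 3.6
   vertex 1.2 0.1 1.5
  endloop
 endfacet
 facet normal 0.861 -0.509 -0.009
  outer loop
   vertex 2.4 2.0 2.0
   vertex 2.5 2.2 0.2
   vertex 3.6 4.0 3.6
  endloop
 endfacet
 facet normal 0.847 -0.532 -0.012
  outer loop
   vertex 2.4 2.0 2.0
   vertex 1.2 0.1 1.5
   vertex 2.5 2.2 0.2
  endloop
 endfacet
 facet normal -0.977 0.209 0.029
  outer loop
   vertex 0.8 2.2 0.7
   vertex 0.4 0.4 0.2
   vertex 0.5 0.7 1.4
  endloop
 endfacet
 facet normal -0.771 0.389 0.503
  outer loop
   vertex 0.8 2.2 0.7
   vertex 0.5 0.7 1.4
   vertex 3.6 4.0 3.6
  endloop
 endfacet
 facet normal -0.268 0.313 -0.911
  outer loop
   vertex 0.8 2.2 0.7
   vertex 2.5 2.2 0.2
   vertex 0.4 0.4 0.2
  endloop
 endfacet
 facet normal -0.127 0.893 -0.432
  outer loop
   vertex 0.8 2.2 0.7
   vertex 3.6 4.0 3.6
   vertex 2.5 2.2 0.2
  endloop
 endfacet
 facet normal 0.157 -0.541 0.826
  outer loop
   vertex 1.0 0.5 1.8
   vertex 1.2 0.1 1.5
   vertex 3.6 4.0 3.6
  endloop
 endfacet
 facet normal -0.612 0.049 0.789
  outer loop
   vertex 1.0 0.5 1.8
   vertex 3.6 4.0 3.6
   vertex 0.5 0.7 1.4
  endloop
 endfacet
 facet normal -0.618 -0.646 0.449
  outer loop
   vertex 1.0 0.5 1.8
   vertex 0.5 0.7 1.4
   vertex 1.2 0.1 1.5
  endloop
 endfacet
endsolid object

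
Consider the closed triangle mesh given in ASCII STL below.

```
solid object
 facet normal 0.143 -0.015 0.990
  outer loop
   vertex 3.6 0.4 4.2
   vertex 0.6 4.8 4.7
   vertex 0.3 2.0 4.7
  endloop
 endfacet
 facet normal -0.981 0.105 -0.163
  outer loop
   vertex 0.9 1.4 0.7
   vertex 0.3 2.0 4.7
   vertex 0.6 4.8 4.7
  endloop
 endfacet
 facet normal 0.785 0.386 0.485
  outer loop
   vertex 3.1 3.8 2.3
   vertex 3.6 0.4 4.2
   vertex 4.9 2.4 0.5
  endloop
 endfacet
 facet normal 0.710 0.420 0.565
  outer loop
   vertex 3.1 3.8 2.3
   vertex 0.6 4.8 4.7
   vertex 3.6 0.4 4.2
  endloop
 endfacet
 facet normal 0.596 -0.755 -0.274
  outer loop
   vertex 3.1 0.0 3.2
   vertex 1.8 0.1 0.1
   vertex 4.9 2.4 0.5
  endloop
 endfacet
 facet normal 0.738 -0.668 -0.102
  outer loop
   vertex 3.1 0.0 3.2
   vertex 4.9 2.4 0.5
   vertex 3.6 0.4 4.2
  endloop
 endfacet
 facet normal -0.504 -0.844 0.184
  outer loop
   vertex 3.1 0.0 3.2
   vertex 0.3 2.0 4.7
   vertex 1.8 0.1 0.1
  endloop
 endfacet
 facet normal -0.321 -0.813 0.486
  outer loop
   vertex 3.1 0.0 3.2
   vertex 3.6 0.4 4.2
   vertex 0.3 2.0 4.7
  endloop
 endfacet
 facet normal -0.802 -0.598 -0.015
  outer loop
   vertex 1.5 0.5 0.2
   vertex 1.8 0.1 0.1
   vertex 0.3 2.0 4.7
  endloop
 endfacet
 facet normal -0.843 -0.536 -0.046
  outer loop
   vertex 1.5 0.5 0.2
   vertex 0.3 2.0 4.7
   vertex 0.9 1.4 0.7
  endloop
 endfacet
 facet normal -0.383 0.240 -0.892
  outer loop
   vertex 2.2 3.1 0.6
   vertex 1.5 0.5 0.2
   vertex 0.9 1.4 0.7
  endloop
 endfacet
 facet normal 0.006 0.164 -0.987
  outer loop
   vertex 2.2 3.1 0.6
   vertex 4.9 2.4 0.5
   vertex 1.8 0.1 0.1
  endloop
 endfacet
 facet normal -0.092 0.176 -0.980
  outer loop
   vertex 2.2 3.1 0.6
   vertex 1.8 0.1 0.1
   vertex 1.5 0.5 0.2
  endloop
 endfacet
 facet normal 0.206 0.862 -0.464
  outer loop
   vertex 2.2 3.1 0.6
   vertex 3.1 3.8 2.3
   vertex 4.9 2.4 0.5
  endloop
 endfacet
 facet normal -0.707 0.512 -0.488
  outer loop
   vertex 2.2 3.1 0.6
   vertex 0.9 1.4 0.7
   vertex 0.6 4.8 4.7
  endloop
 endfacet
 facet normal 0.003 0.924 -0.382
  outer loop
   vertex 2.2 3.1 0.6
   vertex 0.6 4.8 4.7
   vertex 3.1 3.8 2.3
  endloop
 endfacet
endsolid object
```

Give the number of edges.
24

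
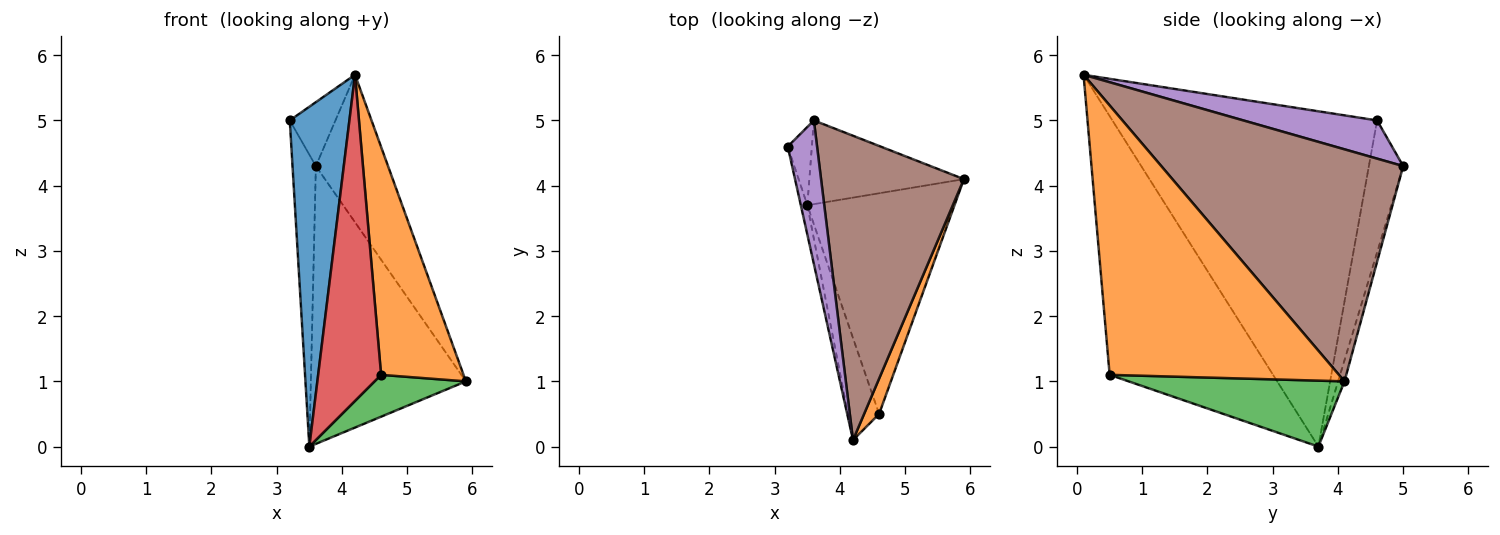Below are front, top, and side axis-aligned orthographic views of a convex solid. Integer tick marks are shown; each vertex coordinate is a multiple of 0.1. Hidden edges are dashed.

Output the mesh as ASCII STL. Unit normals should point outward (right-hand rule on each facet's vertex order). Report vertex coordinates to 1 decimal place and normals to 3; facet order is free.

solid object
 facet normal -0.975 -0.220 -0.019
  outer loop
   vertex 3.5 3.7 0.0
   vertex 4.2 0.1 5.7
   vertex 3.2 4.6 5.0
  endloop
 endfacet
 facet normal 0.940 -0.338 0.052
  outer loop
   vertex 4.6 0.5 1.1
   vertex 5.9 4.1 1.0
   vertex 4.2 0.1 5.7
  endloop
 endfacet
 facet normal 0.403 -0.171 -0.899
  outer loop
   vertex 4.6 0.5 1.1
   vertex 3.5 3.7 0.0
   vertex 5.9 4.1 1.0
  endloop
 endfacet
 facet normal -0.927 -0.357 -0.112
  outer loop
   vertex 4.6 0.5 1.1
   vertex 4.2 0.1 5.7
   vertex 3.5 3.7 0.0
  endloop
 endfacet
 facet normal 0.766 0.262 0.587
  outer loop
   vertex 3.6 5.0 4.3
   vertex 3.2 4.6 5.0
   vertex 4.2 0.1 5.7
  endloop
 endfacet
 facet normal 0.825 0.246 0.508
  outer loop
   vertex 3.6 5.0 4.3
   vertex 4.2 0.1 5.7
   vertex 5.9 4.1 1.0
  endloop
 endfacet
 facet normal -0.817 0.556 -0.149
  outer loop
   vertex 3.6 5.0 4.3
   vertex 3.5 3.7 0.0
   vertex 3.2 4.6 5.0
  endloop
 endfacet
 facet normal -0.039 0.957 -0.288
  outer loop
   vertex 3.6 5.0 4.3
   vertex 5.9 4.1 1.0
   vertex 3.5 3.7 0.0
  endloop
 endfacet
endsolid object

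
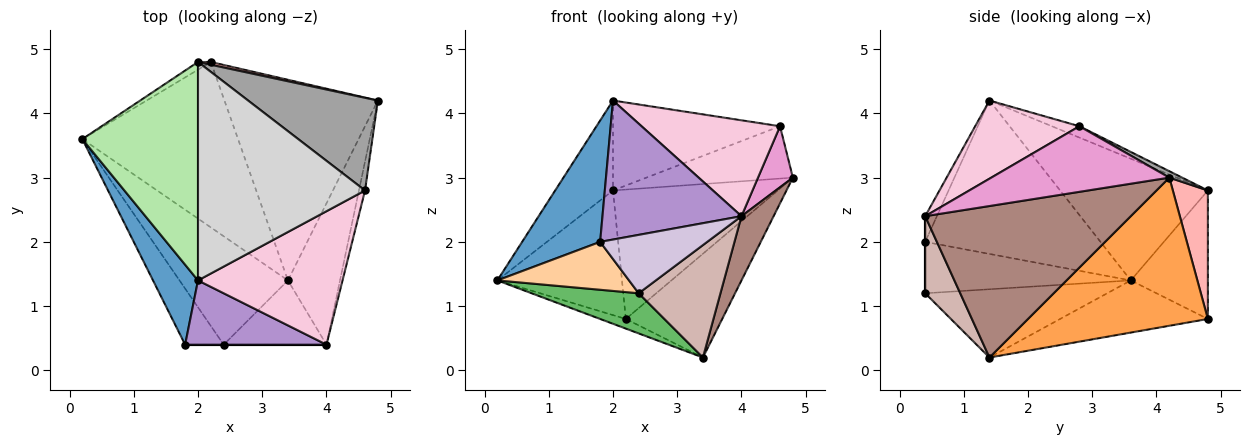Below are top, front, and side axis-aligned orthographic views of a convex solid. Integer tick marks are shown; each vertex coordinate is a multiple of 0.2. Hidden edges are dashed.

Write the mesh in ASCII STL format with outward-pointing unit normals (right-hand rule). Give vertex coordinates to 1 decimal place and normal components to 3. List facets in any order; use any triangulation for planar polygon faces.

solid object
 facet normal -0.883 -0.393 0.259
  outer loop
   vertex 2.0 1.4 4.2
   vertex 0.2 3.6 1.4
   vertex 1.8 0.4 2.0
  endloop
 endfacet
 facet normal -0.317 0.055 -0.947
  outer loop
   vertex 2.2 4.8 0.8
   vertex 3.4 1.4 0.2
   vertex 0.2 3.6 1.4
  endloop
 endfacet
 facet normal 0.651 0.349 -0.674
  outer loop
   vertex 2.2 4.8 0.8
   vertex 4.8 4.2 3.0
   vertex 3.4 1.4 0.2
  endloop
 endfacet
 facet normal -0.712 -0.456 -0.534
  outer loop
   vertex 2.4 0.4 1.2
   vertex 1.8 0.4 2.0
   vertex 0.2 3.6 1.4
  endloop
 endfacet
 facet normal -0.508 -0.299 -0.808
  outer loop
   vertex 2.4 0.4 1.2
   vertex 0.2 3.6 1.4
   vertex 3.4 1.4 0.2
  endloop
 endfacet
 facet normal -0.697 0.273 0.663
  outer loop
   vertex 2.0 4.8 2.8
   vertex 0.2 3.6 1.4
   vertex 2.0 1.4 4.2
  endloop
 endfacet
 facet normal -0.525 0.849 -0.053
  outer loop
   vertex 2.0 4.8 2.8
   vertex 2.2 4.8 0.8
   vertex 0.2 3.6 1.4
  endloop
 endfacet
 facet normal 0.208 0.978 0.021
  outer loop
   vertex 2.0 4.8 2.8
   vertex 4.8 4.2 3.0
   vertex 2.2 4.8 0.8
  endloop
 endfacet
 facet normal -0.076 -0.905 0.418
  outer loop
   vertex 4.0 0.4 2.4
   vertex 2.0 1.4 4.2
   vertex 1.8 0.4 2.0
  endloop
 endfacet
 facet normal 0.000 -1.000 0.000
  outer loop
   vertex 4.0 0.4 2.4
   vertex 1.8 0.4 2.0
   vertex 2.4 0.4 1.2
  endloop
 endfacet
 facet normal 0.936 -0.146 -0.322
  outer loop
   vertex 4.0 0.4 2.4
   vertex 3.4 1.4 0.2
   vertex 4.8 4.2 3.0
  endloop
 endfacet
 facet normal 0.349 -0.814 -0.465
  outer loop
   vertex 4.0 0.4 2.4
   vertex 2.4 0.4 1.2
   vertex 3.4 1.4 0.2
  endloop
 endfacet
 facet normal 0.977 -0.191 -0.091
  outer loop
   vertex 4.6 2.8 3.8
   vertex 4.0 0.4 2.4
   vertex 4.8 4.2 3.0
  endloop
 endfacet
 facet normal 0.402 -0.534 0.744
  outer loop
   vertex 4.6 2.8 3.8
   vertex 2.0 1.4 4.2
   vertex 4.0 0.4 2.4
  endloop
 endfacet
 facet normal 0.043 0.491 0.870
  outer loop
   vertex 4.6 2.8 3.8
   vertex 4.8 4.2 3.0
   vertex 2.0 4.8 2.8
  endloop
 endfacet
 facet normal -0.063 0.380 0.923
  outer loop
   vertex 4.6 2.8 3.8
   vertex 2.0 4.8 2.8
   vertex 2.0 1.4 4.2
  endloop
 endfacet
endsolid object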